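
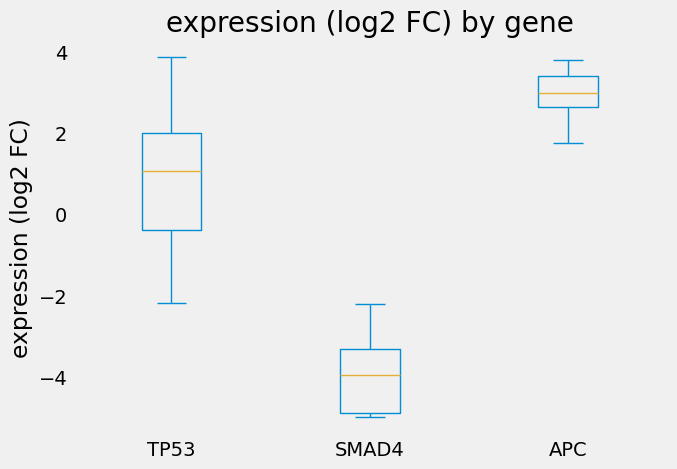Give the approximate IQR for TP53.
Q3 ≈ 2, Q1 ≈ 0; IQR ≈ 2.

≈ 2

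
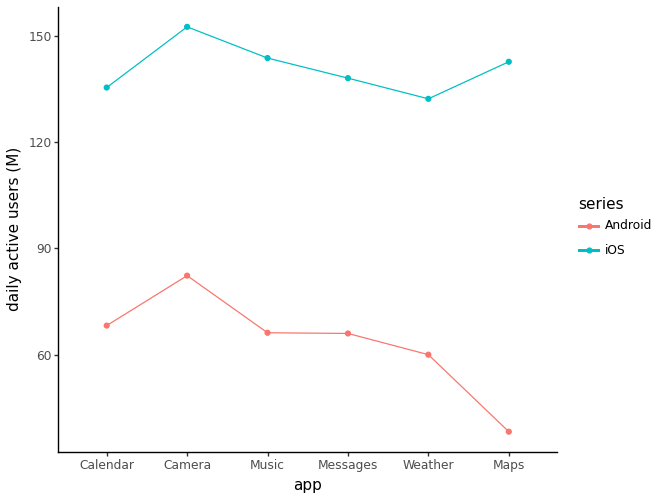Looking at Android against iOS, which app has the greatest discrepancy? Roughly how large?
Maps: Android ≈ 40, iOS ≈ 140 → gap ≈ 100. Next-largest (Music) is only ≈ 70.

Maps, ≈ 100 M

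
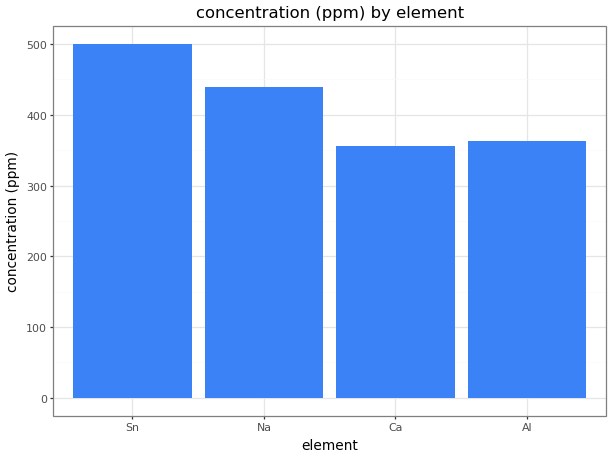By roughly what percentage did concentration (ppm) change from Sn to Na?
Sn ≈ 500, Na ≈ 450; (450 − 500) / 500 ≈ -10%.

≈ -10%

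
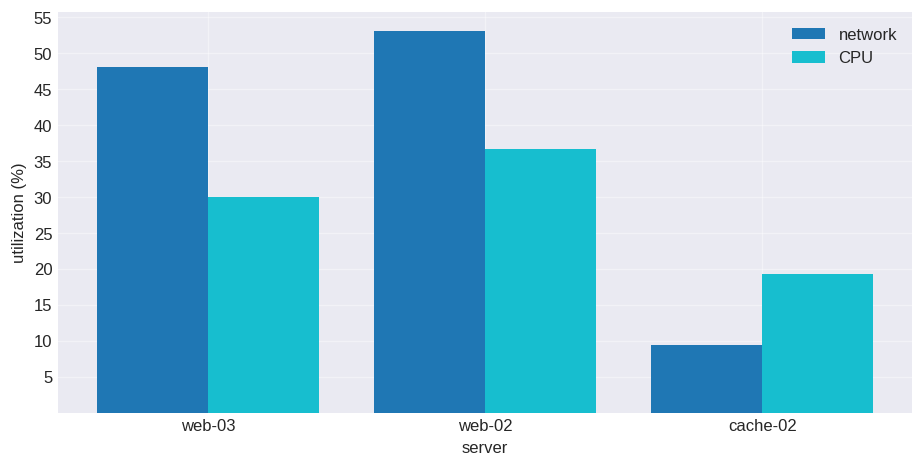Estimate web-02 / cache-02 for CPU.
web-02 ≈ 35, cache-02 ≈ 20; 35/20 ≈ 1.75.

≈ 1.75×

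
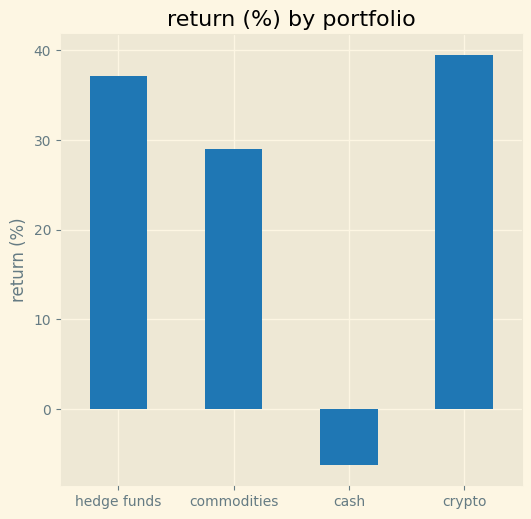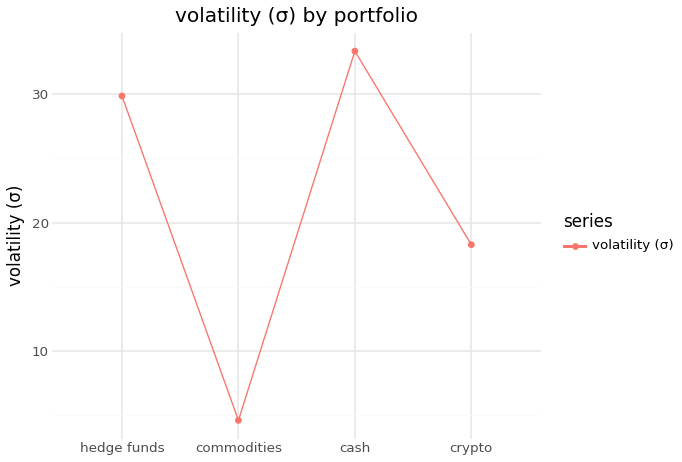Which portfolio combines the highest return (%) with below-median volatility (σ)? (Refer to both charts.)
Chart 2 median volatility (σ) ≈ 25; below-median portfolios: commodities, crypto. Among those, crypto has the highest return (%) (≈ 40).

crypto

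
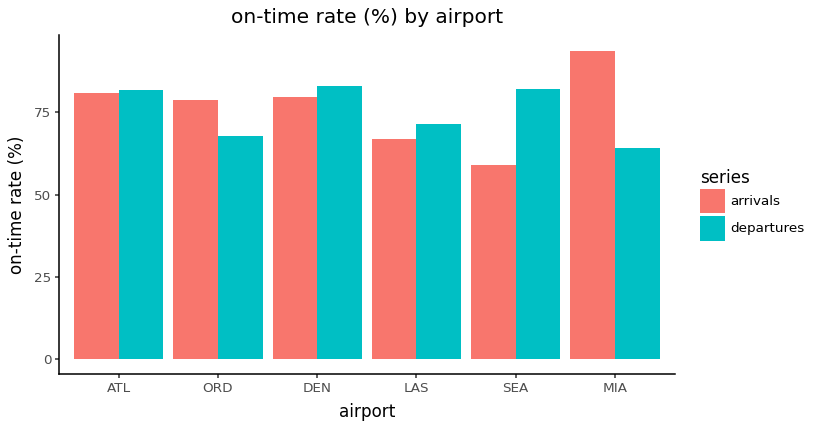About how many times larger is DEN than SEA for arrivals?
≈ 1.33×

DEN ≈ 80, SEA ≈ 60; 80/60 ≈ 1.33.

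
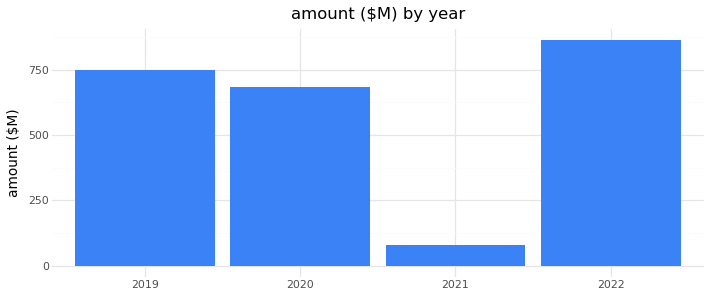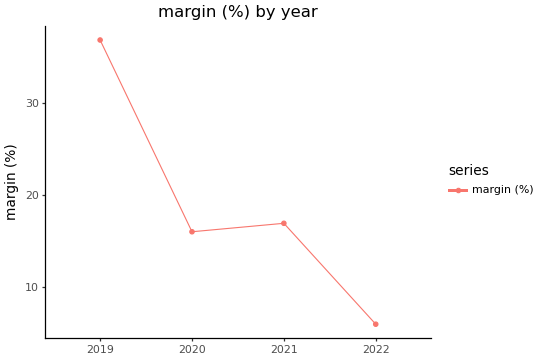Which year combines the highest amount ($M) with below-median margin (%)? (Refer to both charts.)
2022

Chart 2 median margin (%) ≈ 15; below-median years: 2020, 2022. Among those, 2022 has the highest amount ($M) (≈ 900).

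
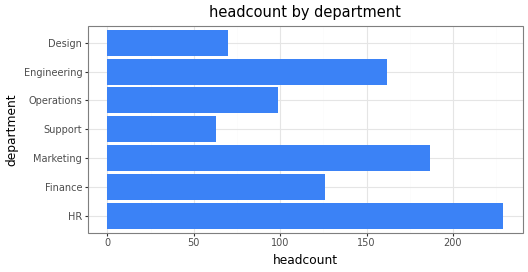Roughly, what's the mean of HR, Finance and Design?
(220 + 120 + 80) / 3 ≈ 140.

≈ 140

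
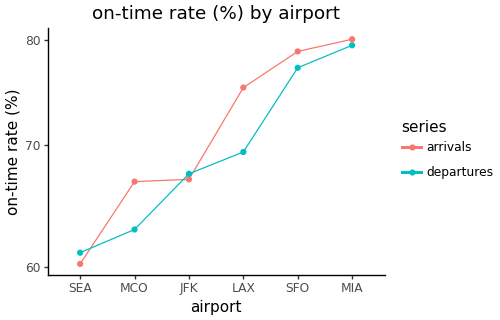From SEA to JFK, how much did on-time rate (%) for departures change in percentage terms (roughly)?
≈ +9.7%

SEA ≈ 62, JFK ≈ 68; (68 − 62) / 62 ≈ +9.7%.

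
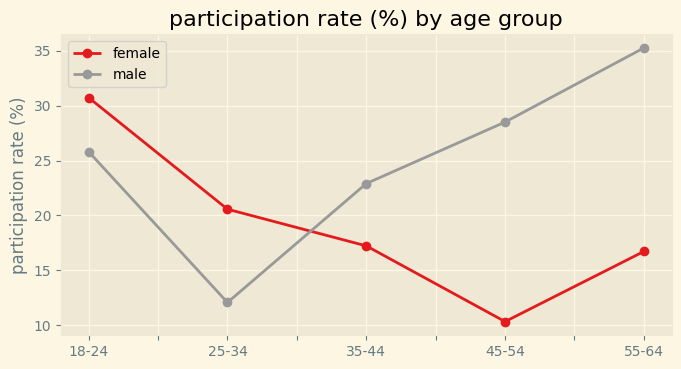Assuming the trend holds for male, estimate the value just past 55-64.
≈ 40

Last three: 25, 30, 35 → slope ≈ 5/step → next ≈ 40.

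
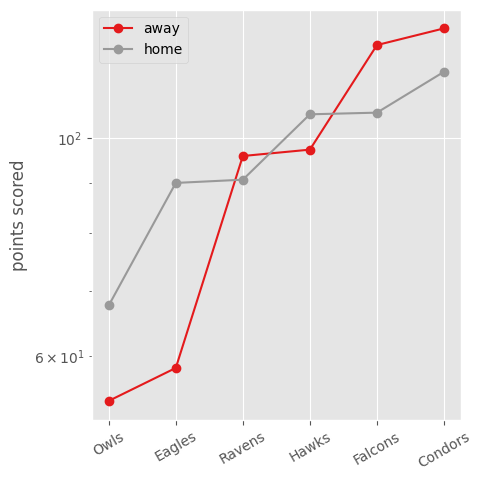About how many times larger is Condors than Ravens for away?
≈ 1.3×

Condors ≈ 130, Ravens ≈ 100; 130/100 ≈ 1.3.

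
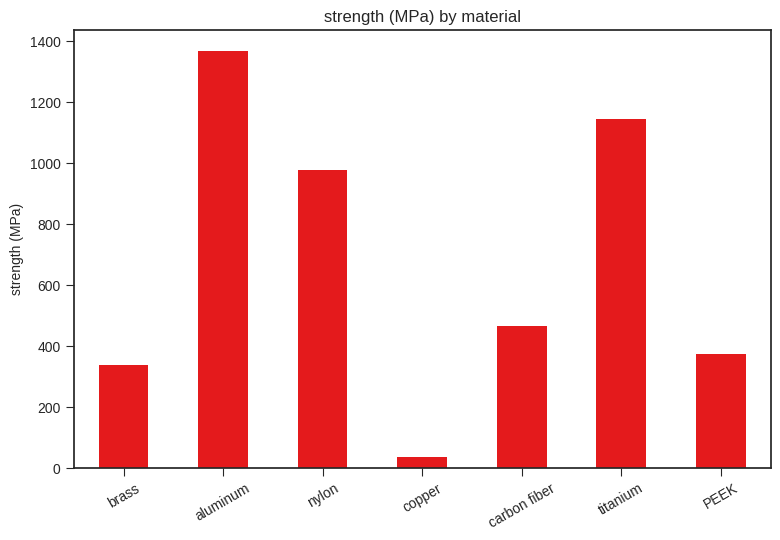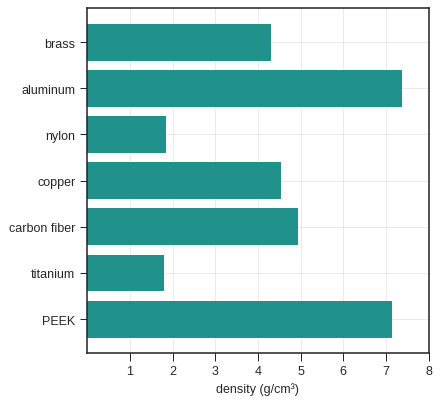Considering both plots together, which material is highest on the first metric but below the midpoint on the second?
Chart 2 median density (g/cm³) ≈ 5; below-median materials: brass, nylon, titanium. Among those, titanium has the highest strength (MPa) (≈ 1200).

titanium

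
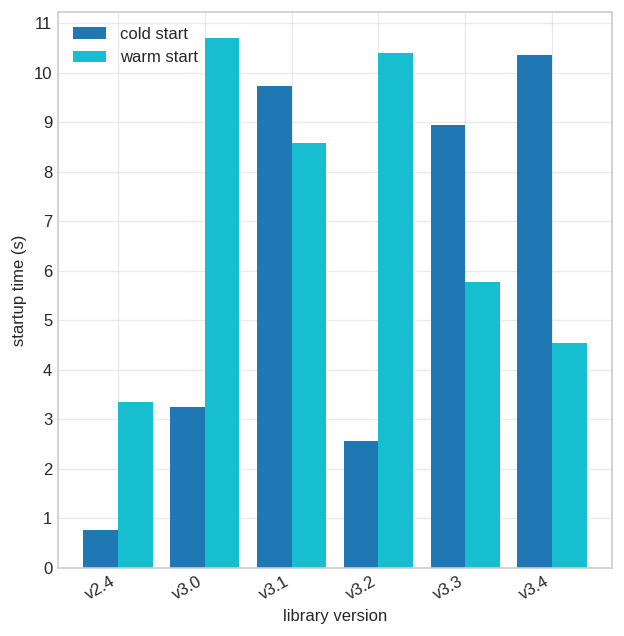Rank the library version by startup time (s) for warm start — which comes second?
v3.2

Top 3 for warm start: v3.0 ≈ 11, v3.2 ≈ 10, v3.1 ≈ 9.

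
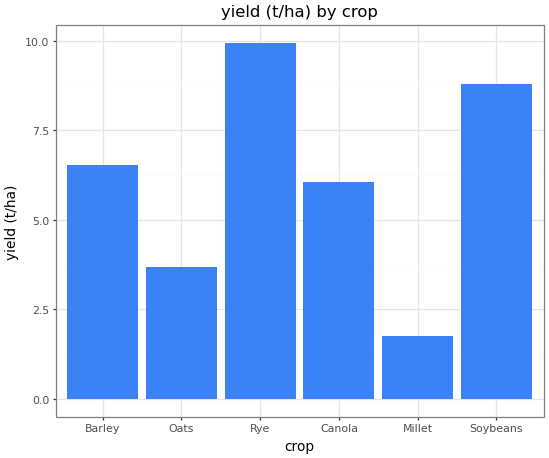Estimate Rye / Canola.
≈ 1.67×

Rye ≈ 10, Canola ≈ 6; 10/6 ≈ 1.67.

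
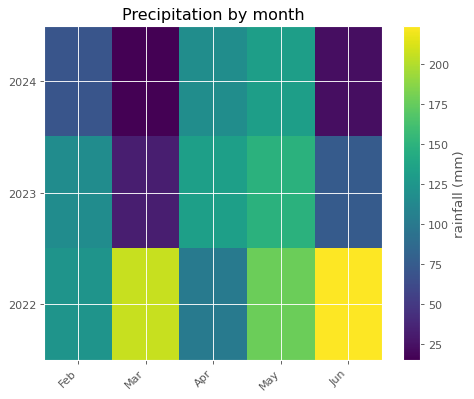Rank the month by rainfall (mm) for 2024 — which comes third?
Top 4 for 2024: May ≈ 140, Apr ≈ 120, Feb ≈ 80, Jun ≈ 20.

Feb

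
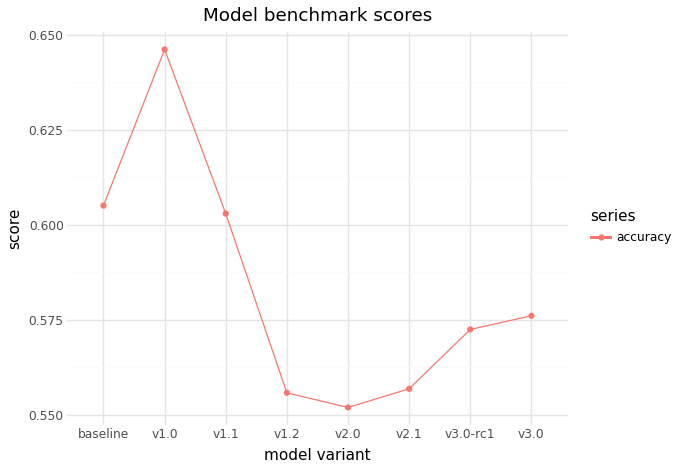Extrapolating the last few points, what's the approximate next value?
Last three: 0.56, 0.57, 0.58 → slope ≈ 0.01/step → next ≈ 0.59.

≈ 0.59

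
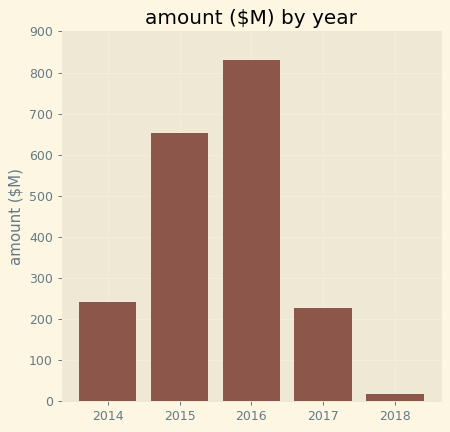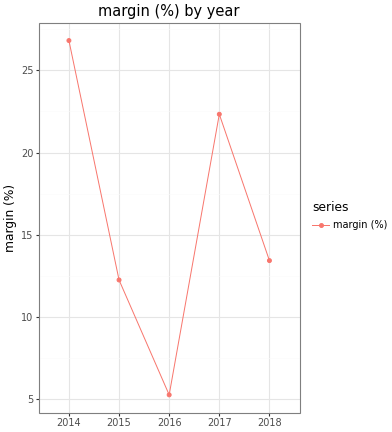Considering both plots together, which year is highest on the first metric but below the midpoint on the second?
Chart 2 median margin (%) ≈ 15; below-median years: 2015, 2016. Among those, 2016 has the highest amount ($M) (≈ 800).

2016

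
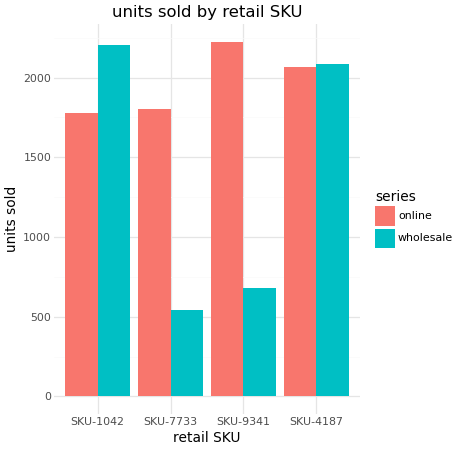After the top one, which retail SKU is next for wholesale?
Top 3 for wholesale: SKU-1042 ≈ 2200, SKU-4187 ≈ 2000, SKU-9341 ≈ 600.

SKU-4187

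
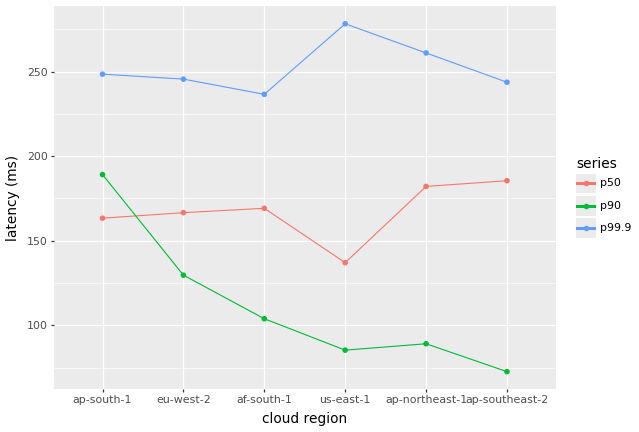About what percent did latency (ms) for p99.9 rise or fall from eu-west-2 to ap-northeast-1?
eu-west-2 ≈ 240, ap-northeast-1 ≈ 260; (260 − 240) / 240 ≈ +8.3%.

≈ +8.3%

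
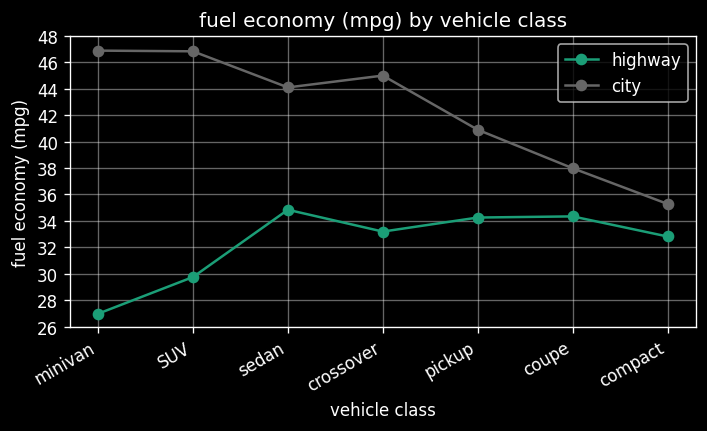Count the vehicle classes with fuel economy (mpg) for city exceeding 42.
Above 42: minivan, SUV, sedan, crossover.

4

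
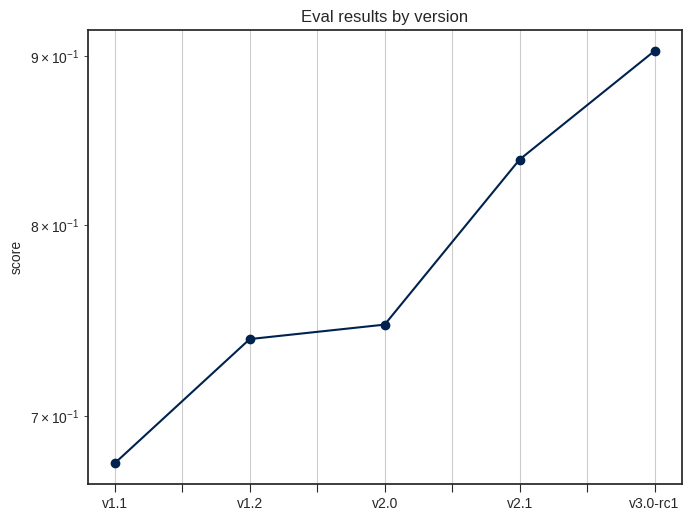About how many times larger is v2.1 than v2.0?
v2.1 ≈ 0.84, v2.0 ≈ 0.74; 0.84/0.74 ≈ 1.14.

≈ 1.14×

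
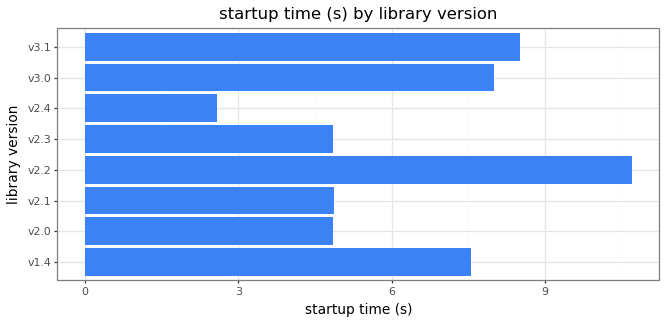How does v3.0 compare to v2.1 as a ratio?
v3.0 ≈ 8, v2.1 ≈ 5; 8/5 ≈ 1.6.

≈ 1.6×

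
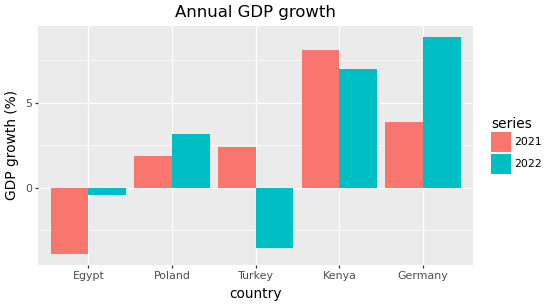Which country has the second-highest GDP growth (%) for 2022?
Kenya

Top 3 for 2022: Germany ≈ 8, Kenya ≈ 6, Poland ≈ 4.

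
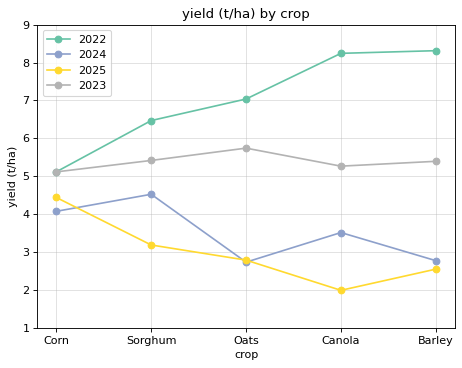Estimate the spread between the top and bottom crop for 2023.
Max Oats ≈ 6, min Corn ≈ 5; range ≈ 1.

≈ 1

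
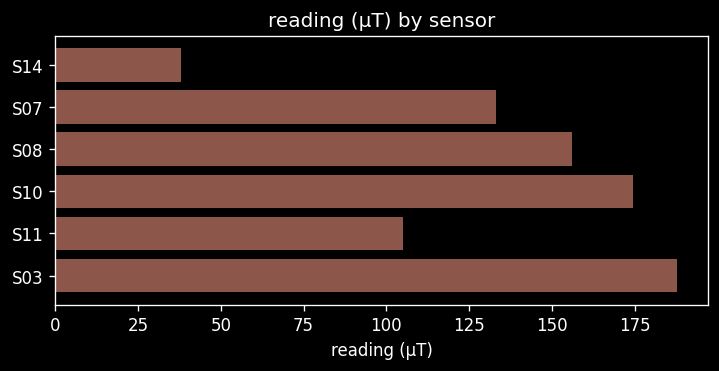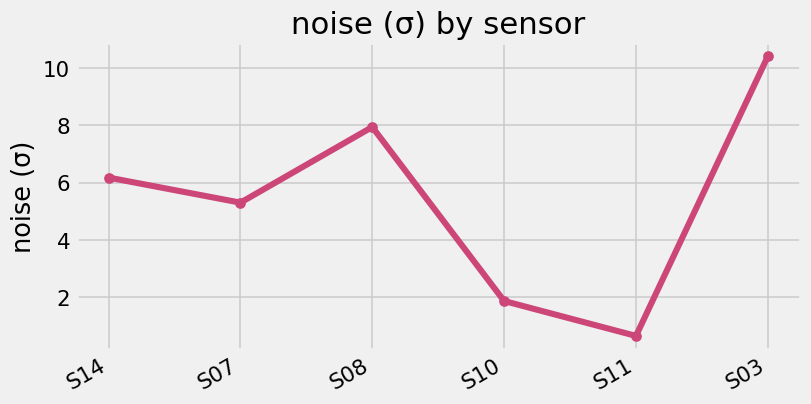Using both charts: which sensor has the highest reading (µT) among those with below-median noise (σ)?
S10

Chart 2 median noise (σ) ≈ 6; below-median sensors: S07, S10, S11. Among those, S10 has the highest reading (µT) (≈ 180).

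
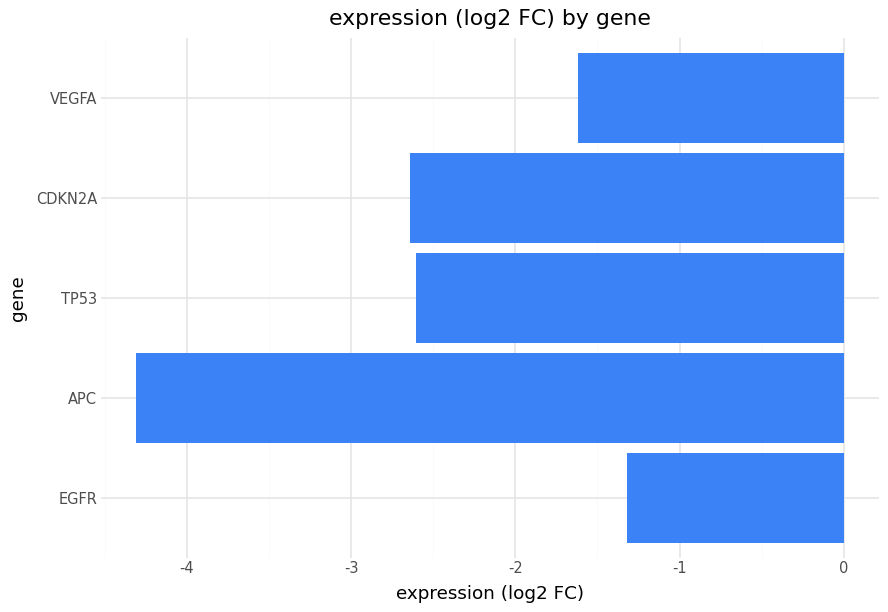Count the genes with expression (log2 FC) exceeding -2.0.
2

Above -2.0: EGFR, VEGFA.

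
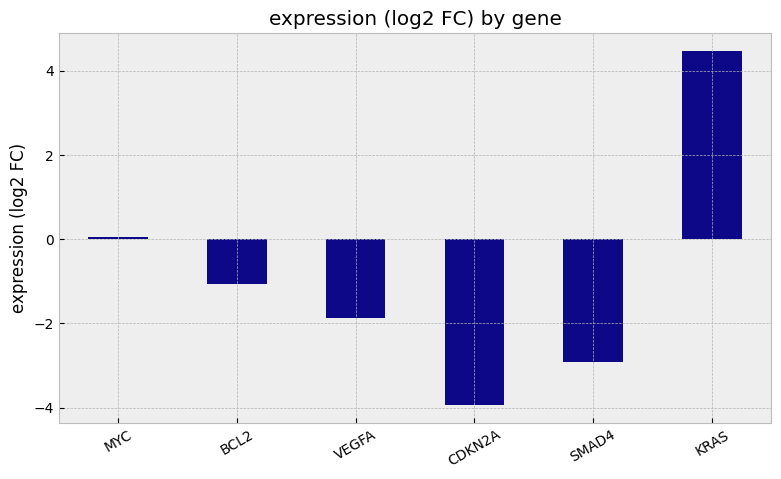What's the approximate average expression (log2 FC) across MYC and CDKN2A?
≈ -2

(0 + -4) / 2 ≈ -2.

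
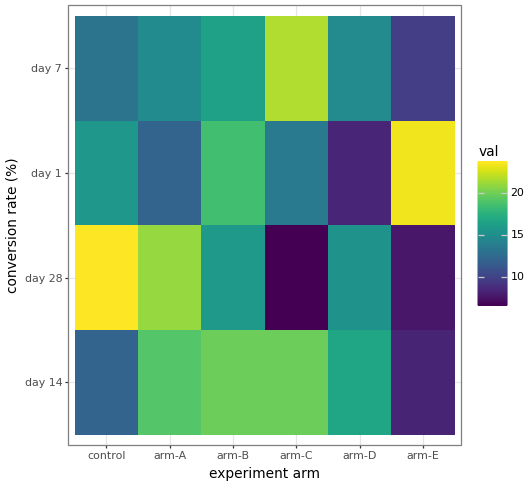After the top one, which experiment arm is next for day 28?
arm-A

Top 3 for day 28: control ≈ 24, arm-A ≈ 22, arm-B ≈ 16.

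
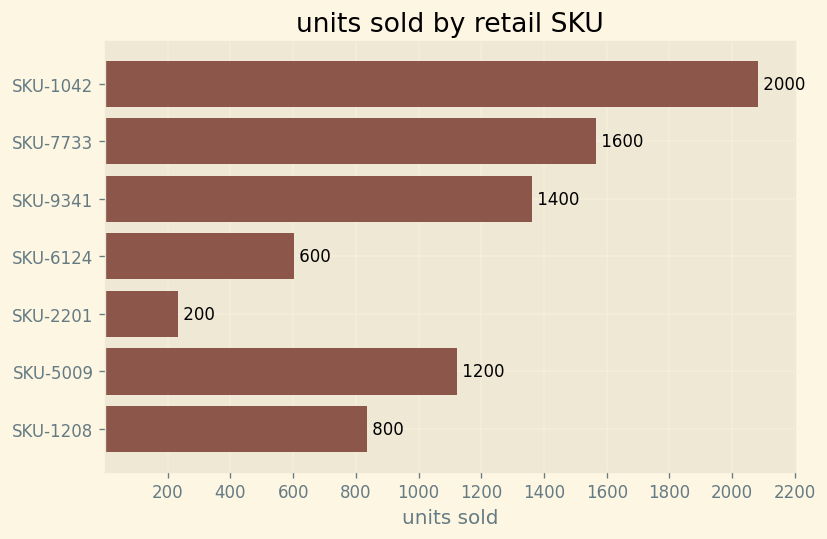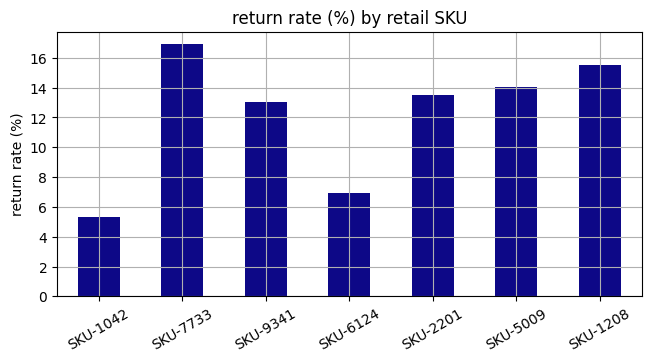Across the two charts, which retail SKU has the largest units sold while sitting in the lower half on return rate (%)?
SKU-1042

Chart 2 median return rate (%) ≈ 14; below-median retail SKUs: SKU-1042, SKU-9341, SKU-6124. Among those, SKU-1042 has the highest units sold (≈ 2000).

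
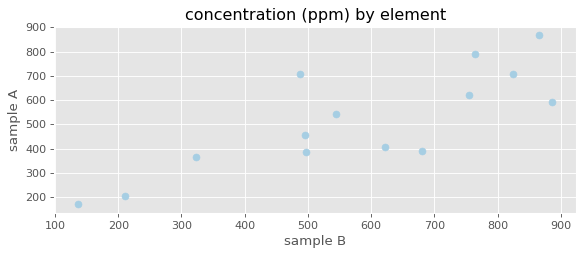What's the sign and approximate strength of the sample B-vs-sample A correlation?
positive, strong

Points are positively correlated; strong (|r| ≈ 0.8).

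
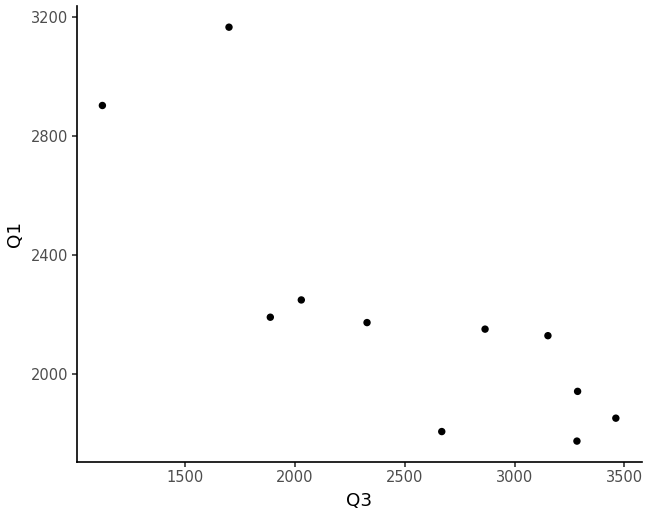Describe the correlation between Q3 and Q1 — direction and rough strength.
negative, strong

Points are negatively correlated; strong (|r| ≈ 0.8).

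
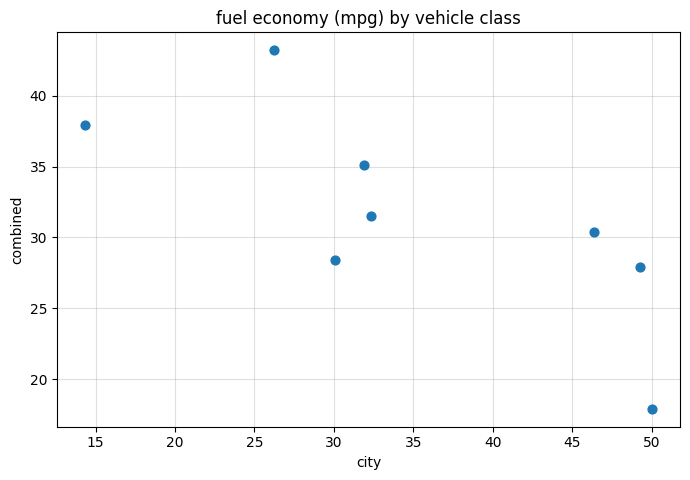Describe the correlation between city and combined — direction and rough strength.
Points are negatively correlated; strong (|r| ≈ 0.8).

negative, strong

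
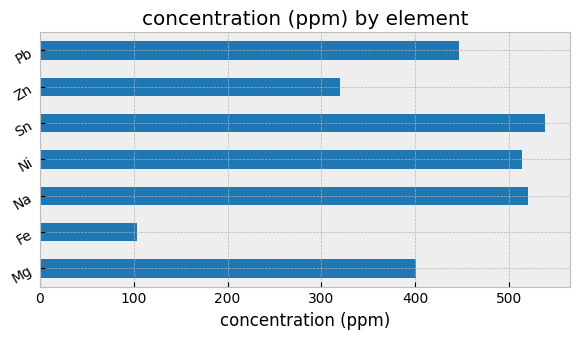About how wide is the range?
≈ 450

Max Sn ≈ 550, min Fe ≈ 100; range ≈ 450.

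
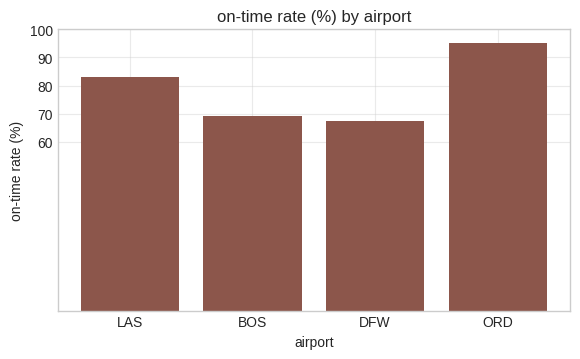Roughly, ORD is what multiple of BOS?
ORD ≈ 100, BOS ≈ 70; 100/70 ≈ 1.43.

≈ 1.43×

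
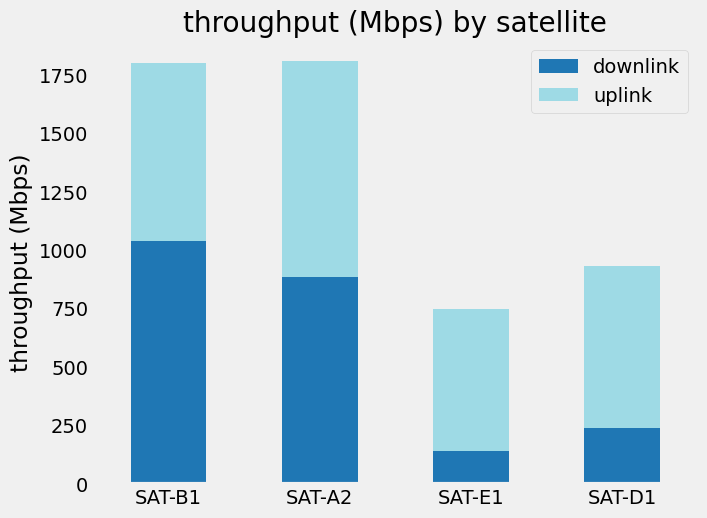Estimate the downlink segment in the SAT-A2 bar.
≈ 800

downlink top ≈ 800, bottom ≈ 0; segment ≈ 800.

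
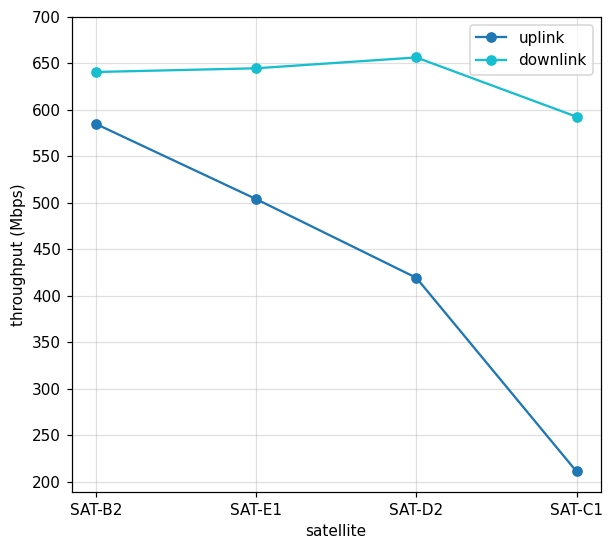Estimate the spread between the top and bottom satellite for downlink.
≈ 50

Max SAT-D2 ≈ 650, min SAT-C1 ≈ 600; range ≈ 50.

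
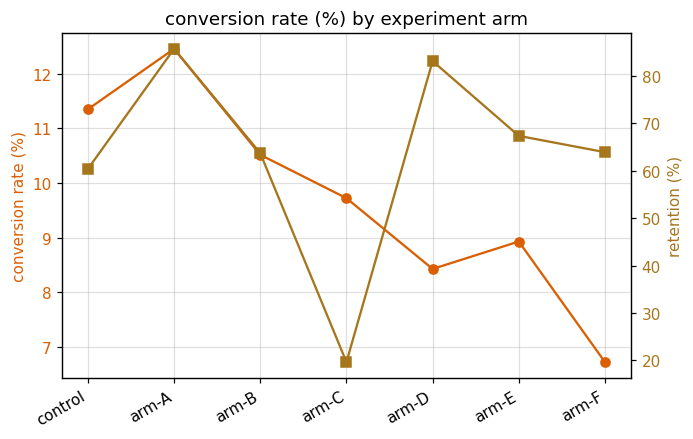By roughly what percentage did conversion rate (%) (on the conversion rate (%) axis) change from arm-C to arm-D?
≈ -10.5%

arm-C ≈ 9.5, arm-D ≈ 8.5; (8.5 − 9.5) / 9.5 ≈ -10.5%.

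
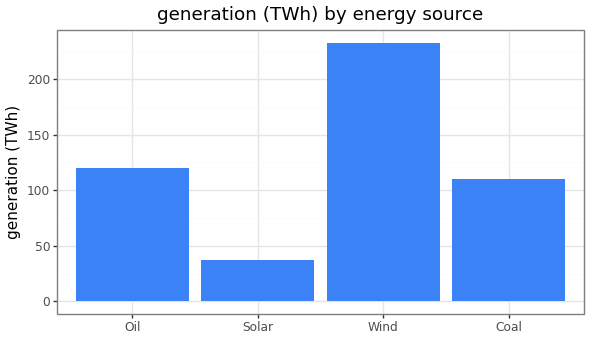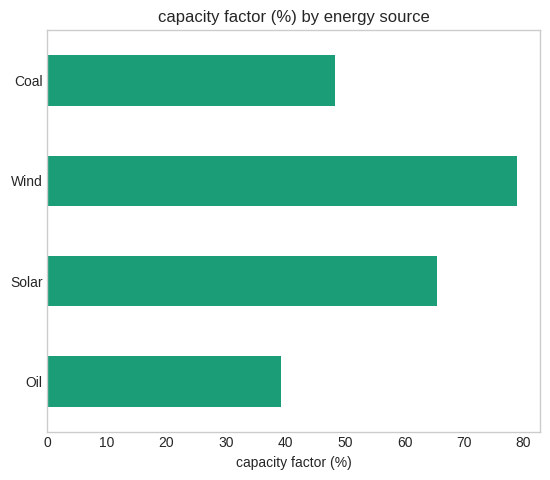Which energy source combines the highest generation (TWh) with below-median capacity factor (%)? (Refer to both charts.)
Chart 2 median capacity factor (%) ≈ 60; below-median energy sources: Oil, Coal. Among those, Oil has the highest generation (TWh) (≈ 125).

Oil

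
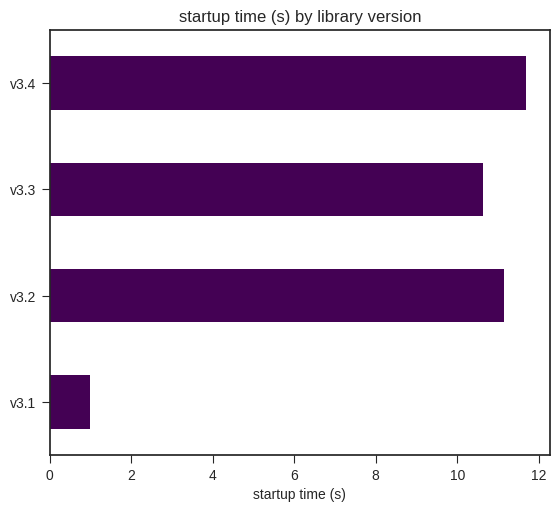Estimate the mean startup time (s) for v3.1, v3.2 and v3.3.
≈ 8

(1 + 11 + 11) / 3 ≈ 8.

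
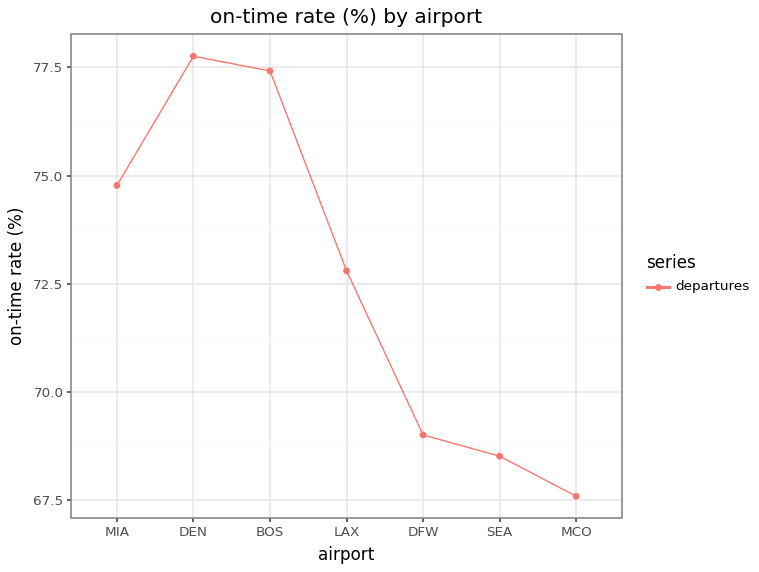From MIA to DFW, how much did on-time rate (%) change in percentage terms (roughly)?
MIA ≈ 75, DFW ≈ 69; (69 − 75) / 75 ≈ -8%.

≈ -8%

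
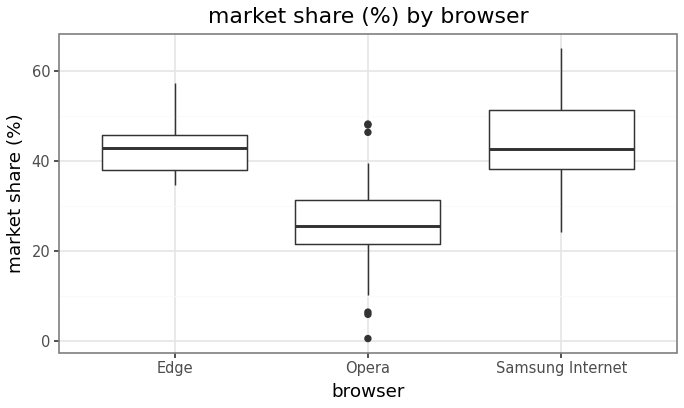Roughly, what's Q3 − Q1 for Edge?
≈ 8

Q3 ≈ 46, Q1 ≈ 38; IQR ≈ 8.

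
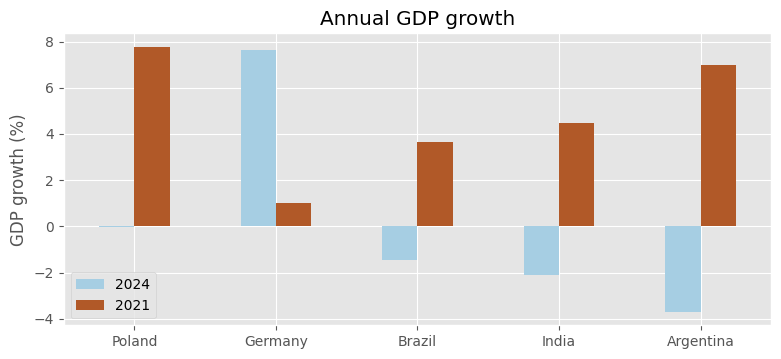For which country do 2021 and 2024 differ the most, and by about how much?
Argentina, ≈ 11 %

Argentina: 2021 ≈ 7, 2024 ≈ -4 → gap ≈ 11. Next-largest (Poland) is only ≈ 8.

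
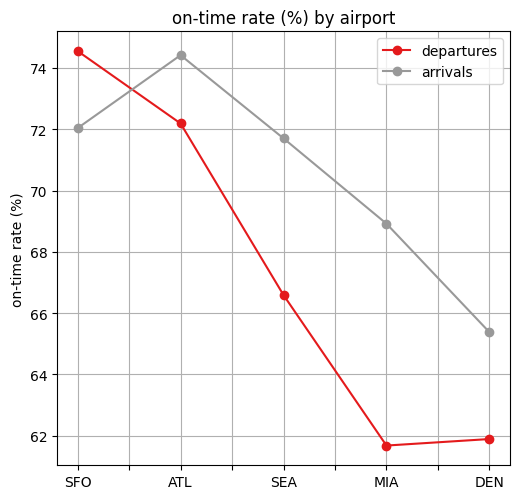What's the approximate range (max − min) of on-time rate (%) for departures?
≈ 12

Max SFO ≈ 74, min MIA ≈ 62; range ≈ 12.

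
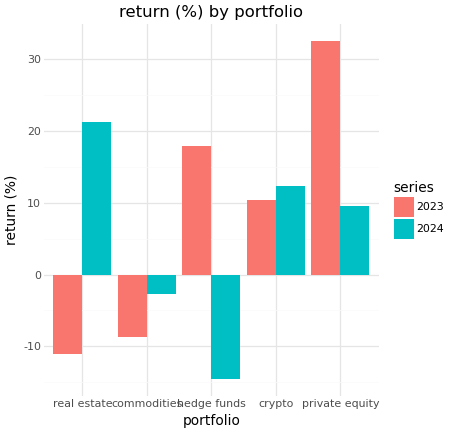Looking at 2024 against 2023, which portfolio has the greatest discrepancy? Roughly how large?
hedge funds, ≈ 35 %

hedge funds: 2024 ≈ -15, 2023 ≈ 20 → gap ≈ 35. Next-largest (real estate) is only ≈ 30.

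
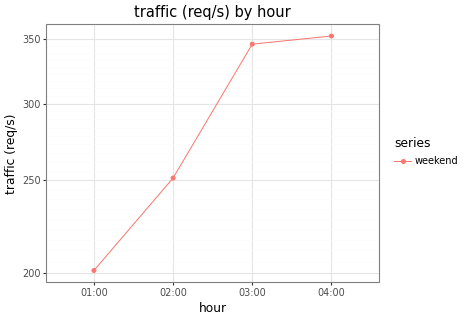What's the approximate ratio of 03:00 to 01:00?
≈ 1.7×

03:00 ≈ 340, 01:00 ≈ 200; 340/200 ≈ 1.7.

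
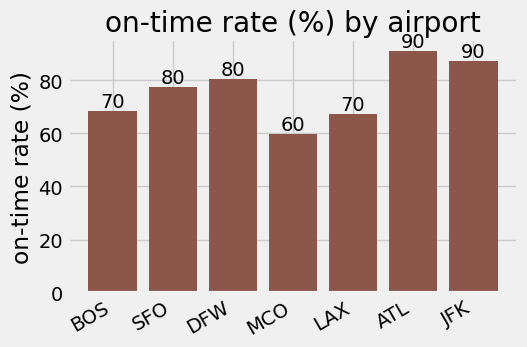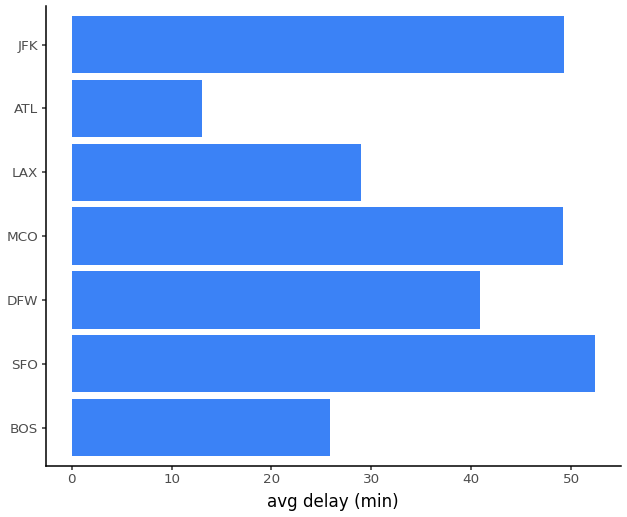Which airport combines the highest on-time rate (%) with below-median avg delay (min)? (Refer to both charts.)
Chart 2 median avg delay (min) ≈ 40; below-median airports: BOS, LAX, ATL. Among those, ATL has the highest on-time rate (%) (≈ 90).

ATL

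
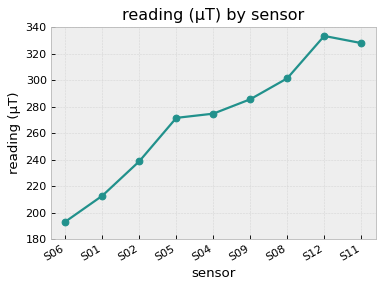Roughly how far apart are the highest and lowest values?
Max S12 ≈ 340, min S06 ≈ 200; range ≈ 140.

≈ 140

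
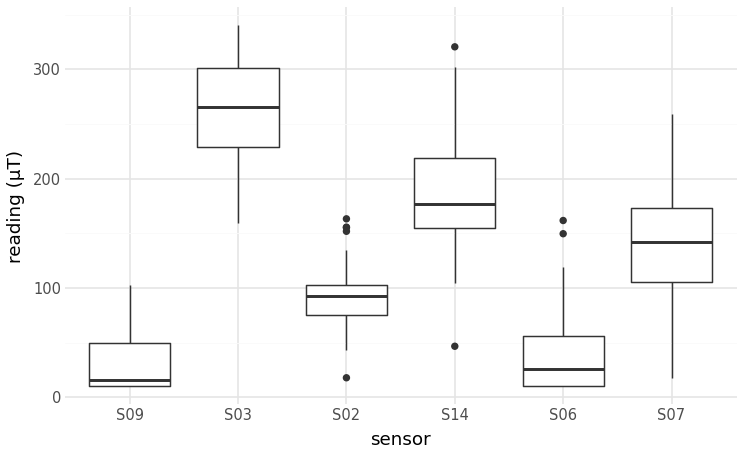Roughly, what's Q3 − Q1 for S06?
Q3 ≈ 50, Q1 ≈ 0; IQR ≈ 50.

≈ 50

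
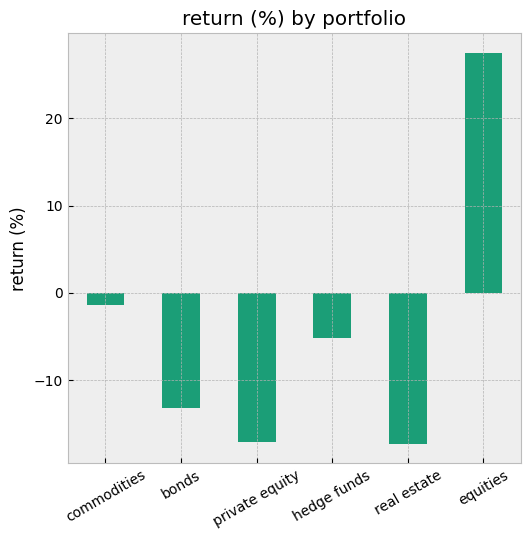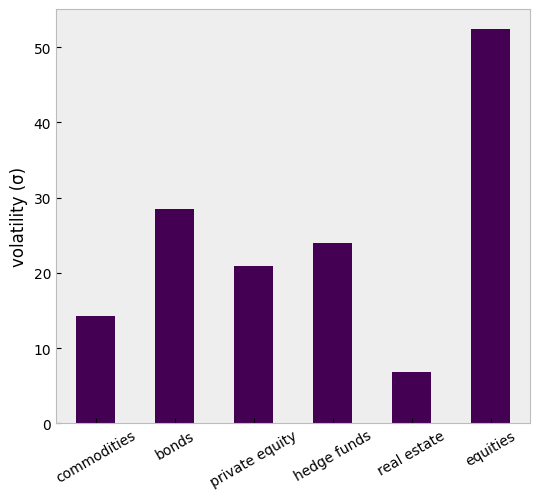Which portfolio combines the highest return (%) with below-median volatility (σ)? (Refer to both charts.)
Chart 2 median volatility (σ) ≈ 20; below-median portfolios: commodities, private equity, real estate. Among those, commodities has the highest return (%) (≈ 0).

commodities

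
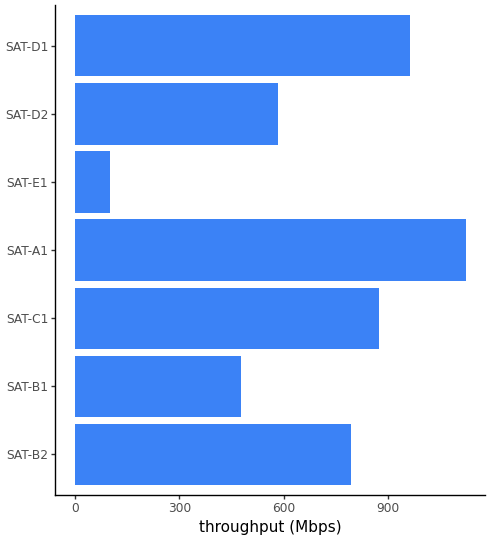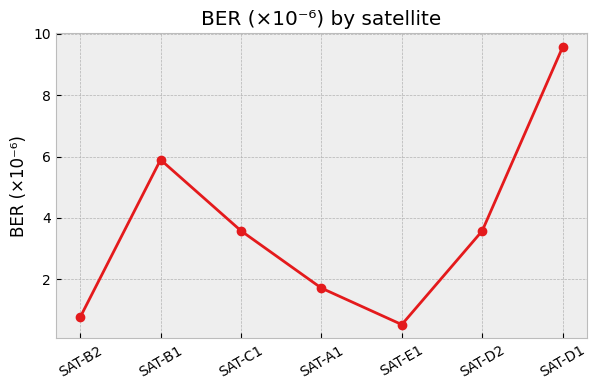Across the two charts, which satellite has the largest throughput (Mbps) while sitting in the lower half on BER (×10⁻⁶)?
Chart 2 median BER (×10⁻⁶) ≈ 4; below-median satellites: SAT-B2, SAT-A1, SAT-E1. Among those, SAT-A1 has the highest throughput (Mbps) (≈ 1200).

SAT-A1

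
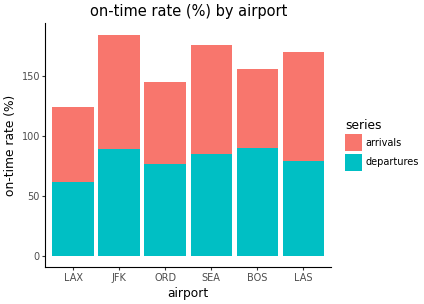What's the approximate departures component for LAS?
≈ 80

departures top ≈ 80, bottom ≈ 0; segment ≈ 80.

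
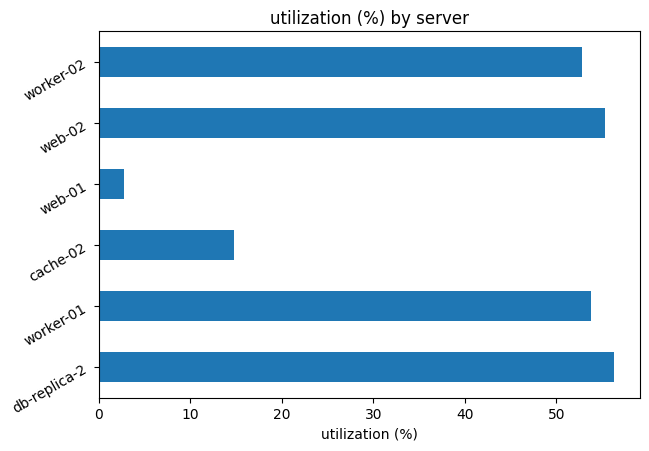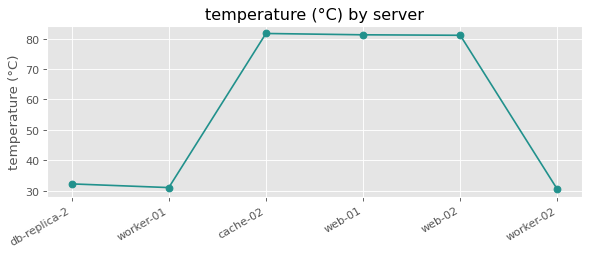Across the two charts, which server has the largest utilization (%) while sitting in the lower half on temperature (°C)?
Chart 2 median temperature (°C) ≈ 60; below-median servers: db-replica-2, worker-01, worker-02. Among those, db-replica-2 has the highest utilization (%) (≈ 60).

db-replica-2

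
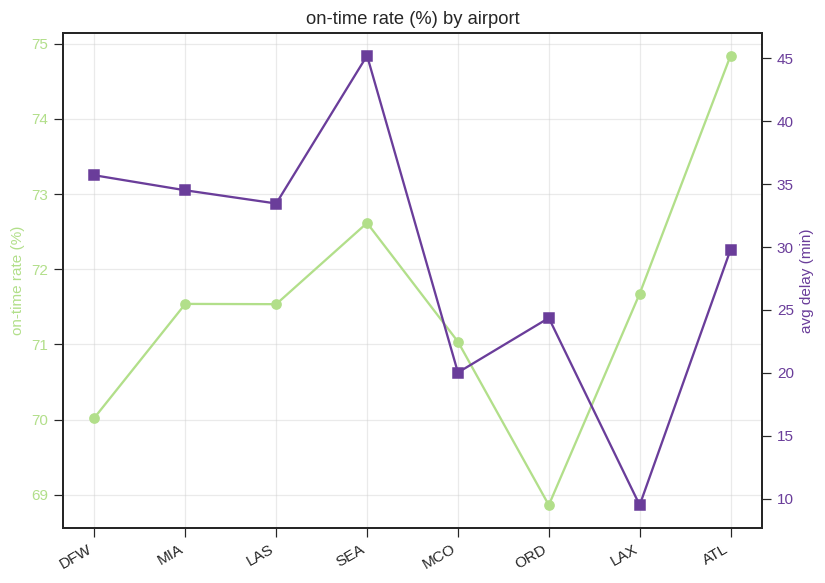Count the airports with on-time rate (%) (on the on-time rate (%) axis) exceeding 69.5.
Above 69.5: DFW, MIA, LAS, SEA, MCO, LAX, ATL.

7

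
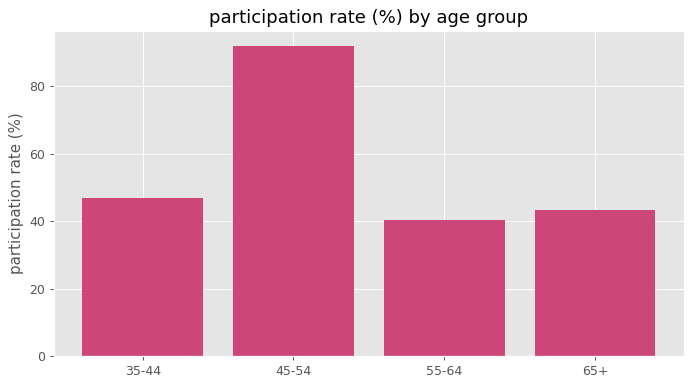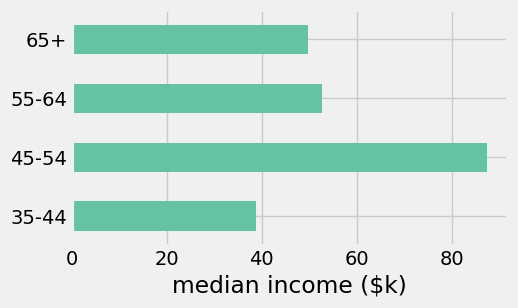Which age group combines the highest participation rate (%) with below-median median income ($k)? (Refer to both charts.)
Chart 2 median median income ($k) ≈ 50; below-median age groups: 35-44, 65+. Among those, 35-44 has the highest participation rate (%) (≈ 50).

35-44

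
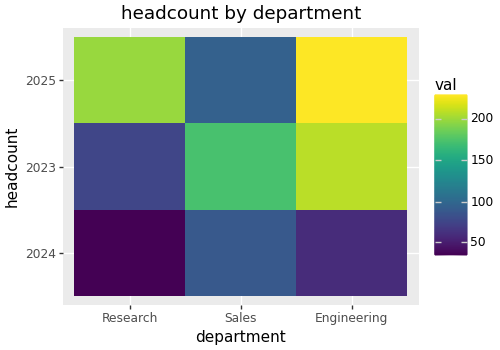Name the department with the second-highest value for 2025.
Top 3 for 2025: Engineering ≈ 240, Research ≈ 200, Sales ≈ 100.

Research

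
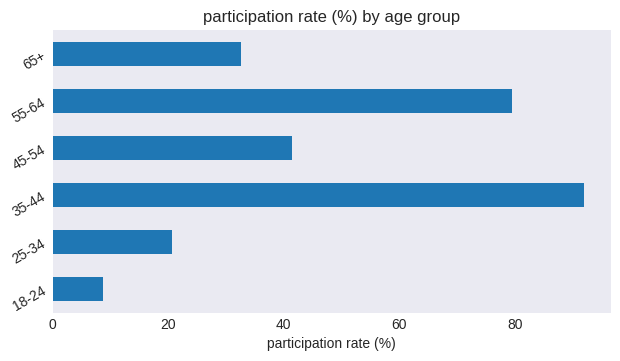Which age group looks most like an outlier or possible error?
35-44

35-44 ≈ 90; the rest sit between ≈ 10 and ≈ 80.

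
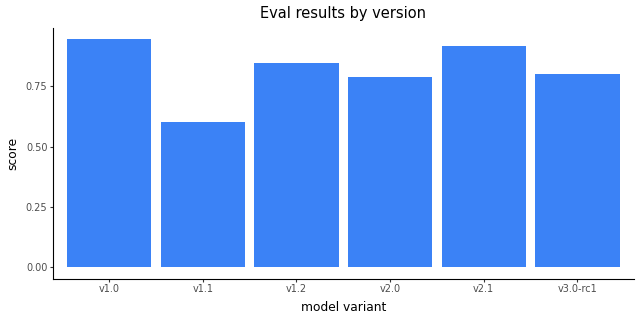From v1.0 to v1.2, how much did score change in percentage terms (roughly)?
≈ -11.1%

v1.0 ≈ 0.9, v1.2 ≈ 0.8; (0.8 − 0.9) / 0.9 ≈ -11.1%.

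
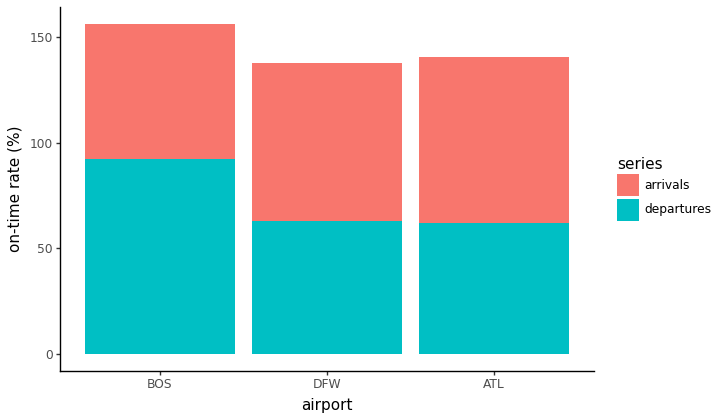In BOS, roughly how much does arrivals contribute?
arrivals top ≈ 160, bottom ≈ 100; segment ≈ 60.

≈ 60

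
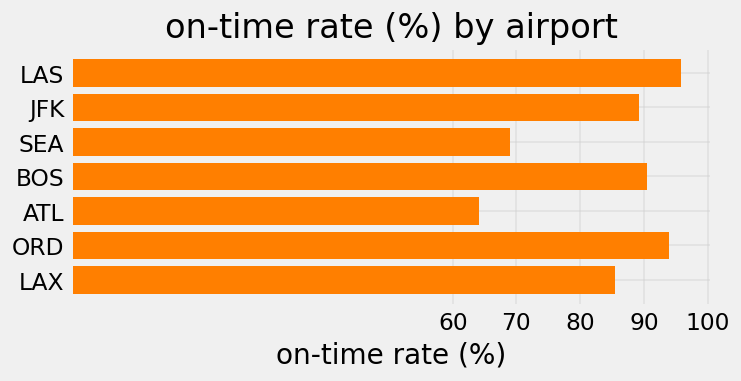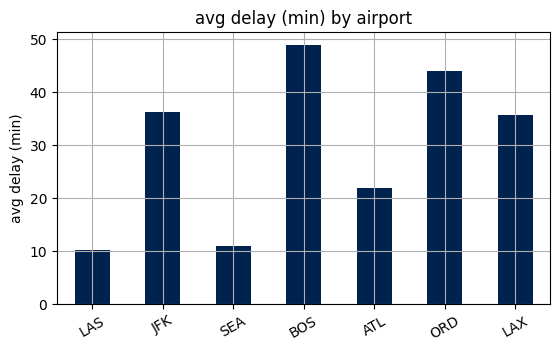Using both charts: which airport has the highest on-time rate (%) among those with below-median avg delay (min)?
LAS

Chart 2 median avg delay (min) ≈ 35; below-median airports: LAS, SEA, ATL. Among those, LAS has the highest on-time rate (%) (≈ 100).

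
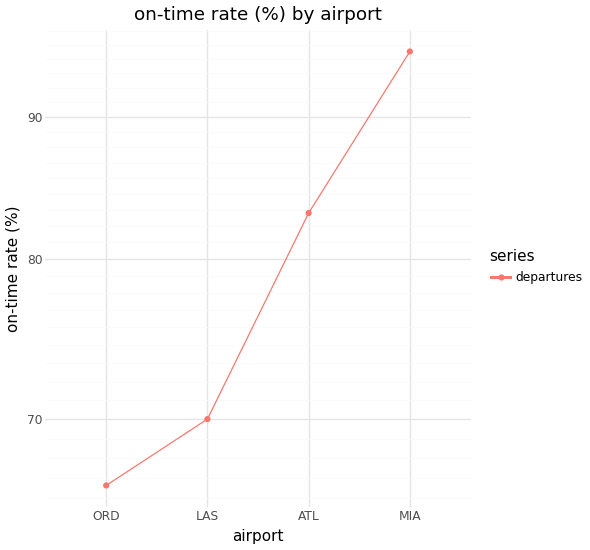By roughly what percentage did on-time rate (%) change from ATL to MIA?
ATL ≈ 85, MIA ≈ 95; (95 − 85) / 85 ≈ +11.8%.

≈ +11.8%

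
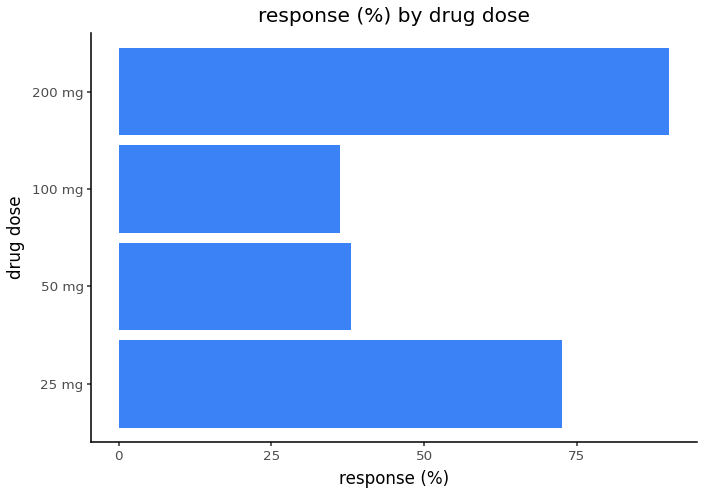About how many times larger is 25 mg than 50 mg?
25 mg ≈ 70, 50 mg ≈ 40; 70/40 ≈ 1.75.

≈ 1.75×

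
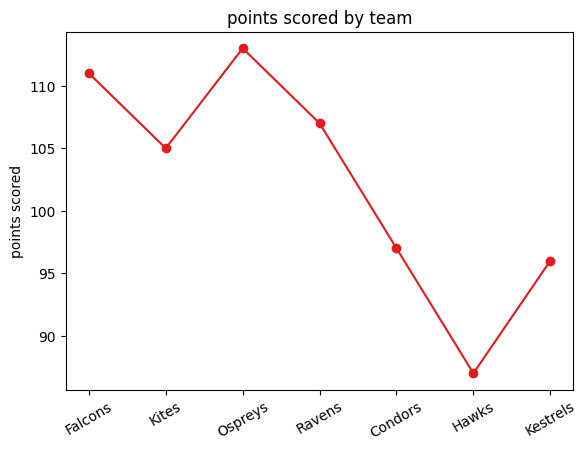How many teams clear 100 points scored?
Above 100: Falcons, Kites, Ospreys, Ravens.

4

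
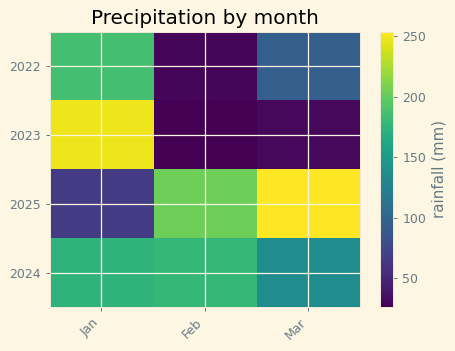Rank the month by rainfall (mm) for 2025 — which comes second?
Feb

Top 3 for 2025: Mar ≈ 260, Feb ≈ 200, Jan ≈ 60.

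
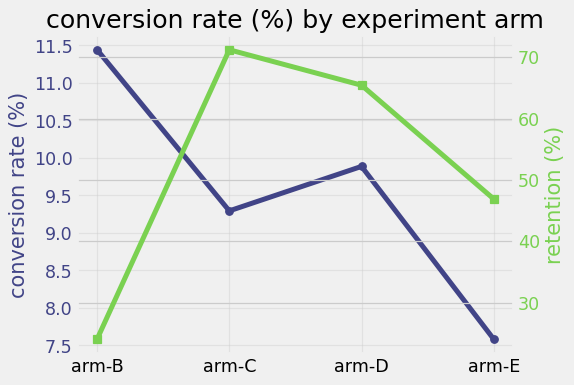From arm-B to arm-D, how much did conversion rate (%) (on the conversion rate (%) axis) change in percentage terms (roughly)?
≈ -13%

arm-B ≈ 11.5, arm-D ≈ 10.0; (10.0 − 11.5) / 11.5 ≈ -13%.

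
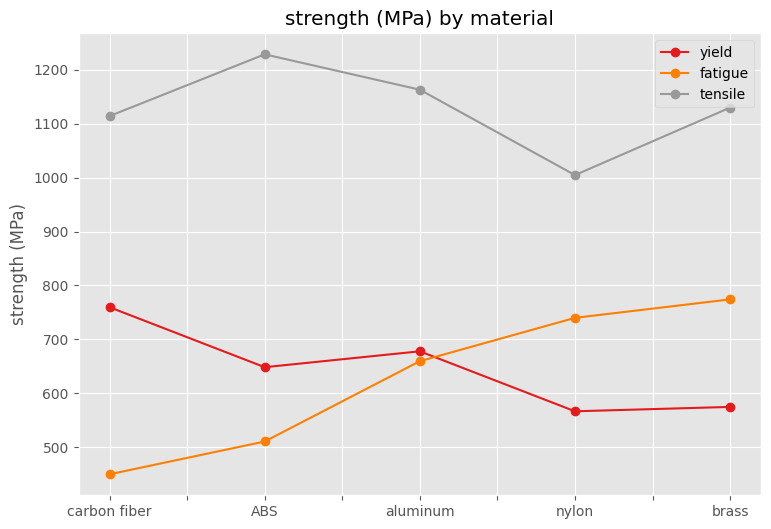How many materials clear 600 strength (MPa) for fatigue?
Above 600: aluminum, nylon, brass.

3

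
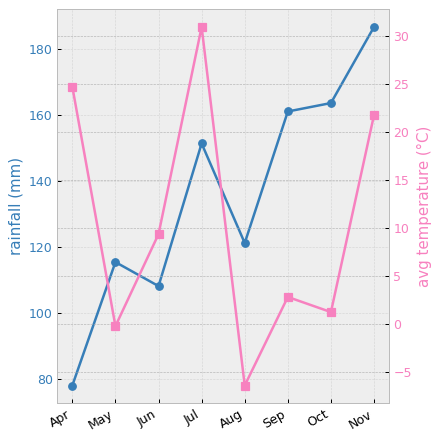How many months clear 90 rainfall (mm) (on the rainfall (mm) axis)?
7

Above 90: May, Jun, Jul, Aug, Sep, Oct, Nov.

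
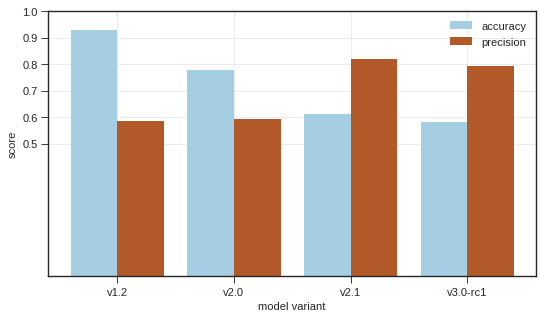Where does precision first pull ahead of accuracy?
v2.1

v2.0: precision ≈ 0.6 vs accuracy ≈ 0.8 (not yet); v2.1: precision ≈ 0.8 vs accuracy ≈ 0.6 (first crossover).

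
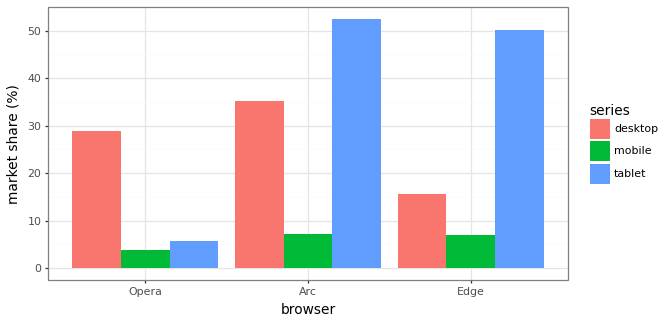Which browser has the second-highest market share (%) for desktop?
Opera

Top 3 for desktop: Arc ≈ 35, Opera ≈ 30, Edge ≈ 15.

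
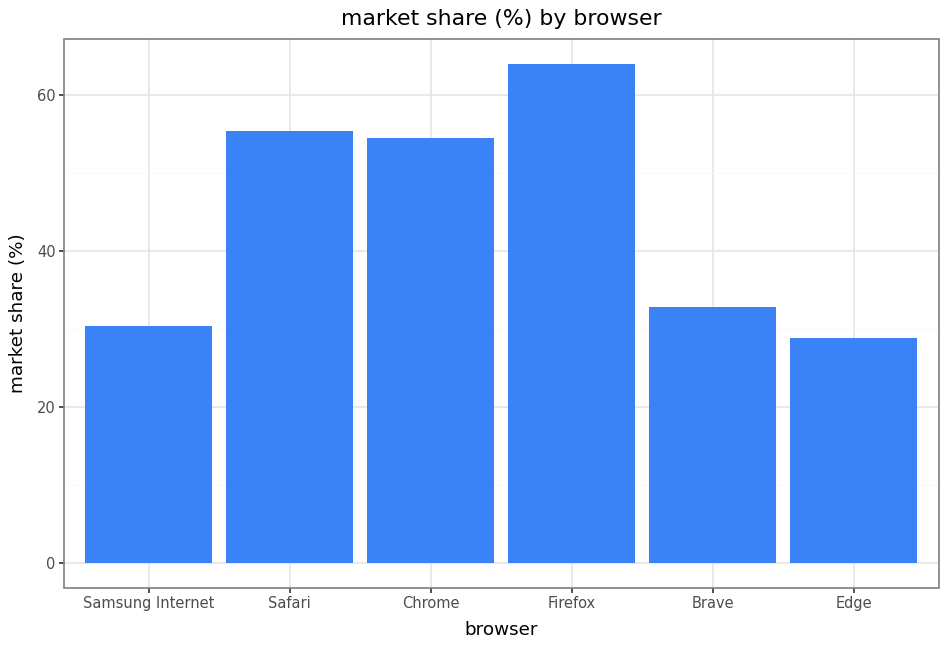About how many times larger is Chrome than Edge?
Chrome ≈ 50, Edge ≈ 30; 50/30 ≈ 1.67.

≈ 1.67×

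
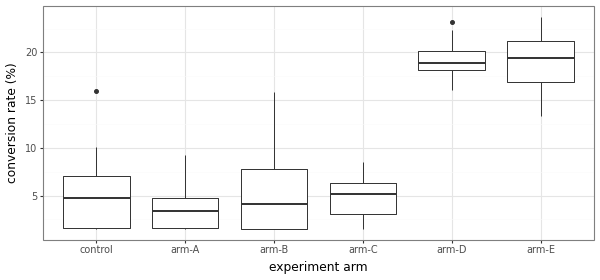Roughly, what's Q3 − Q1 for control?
Q3 ≈ 8, Q1 ≈ 2; IQR ≈ 6.

≈ 6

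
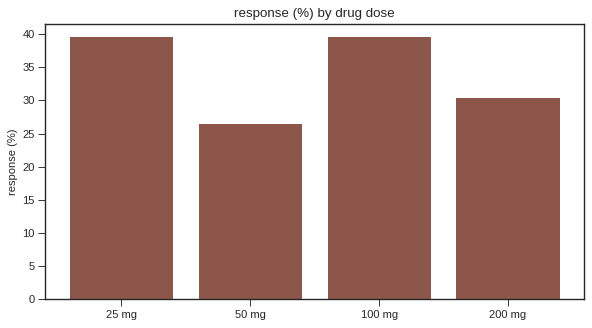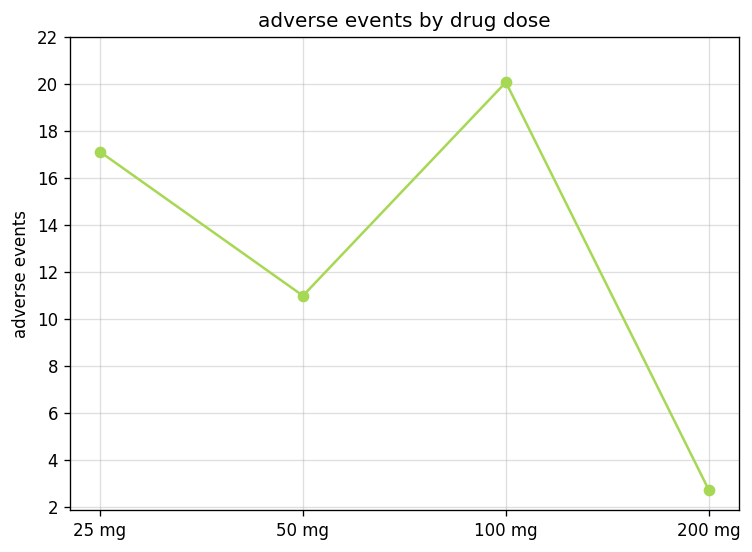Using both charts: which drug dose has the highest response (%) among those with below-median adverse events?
200 mg

Chart 2 median adverse events ≈ 14; below-median drug doses: 50 mg, 200 mg. Among those, 200 mg has the highest response (%) (≈ 30).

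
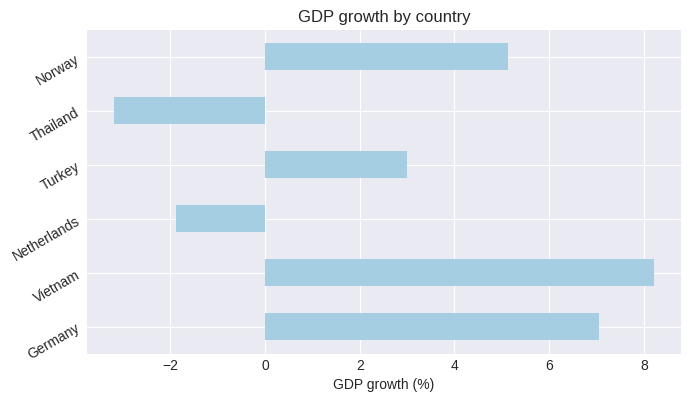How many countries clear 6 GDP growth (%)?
Above 6: Germany, Vietnam.

2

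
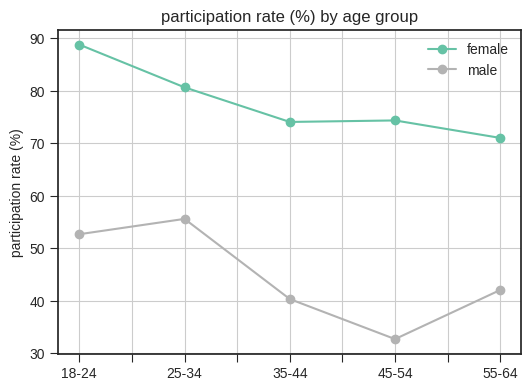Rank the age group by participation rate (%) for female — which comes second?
Top 3 for female: 18-24 ≈ 90, 25-34 ≈ 80, 45-54 ≈ 75.

25-34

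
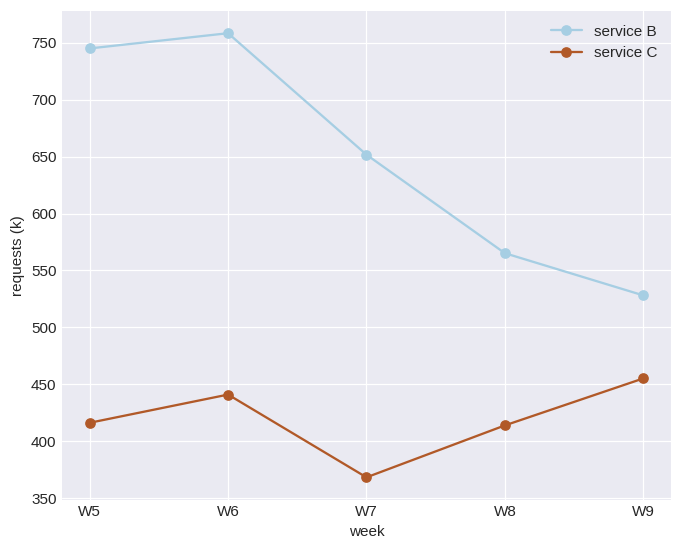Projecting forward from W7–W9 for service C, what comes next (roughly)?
≈ 500

Last three: 350, 400, 450 → slope ≈ 50/step → next ≈ 500.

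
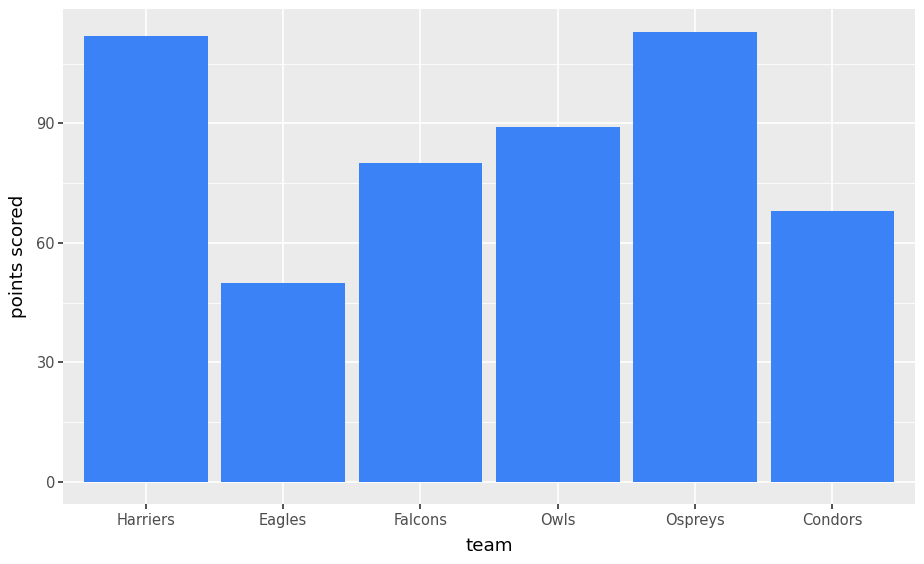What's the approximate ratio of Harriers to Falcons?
Harriers ≈ 110, Falcons ≈ 80; 110/80 ≈ 1.38.

≈ 1.38×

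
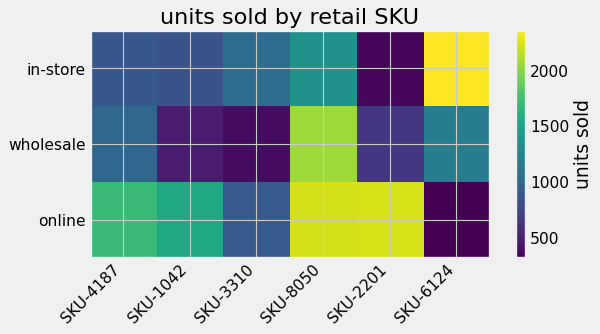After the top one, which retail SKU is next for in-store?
SKU-8050

Top 3 for in-store: SKU-6124 ≈ 2400, SKU-8050 ≈ 1400, SKU-3310 ≈ 1000.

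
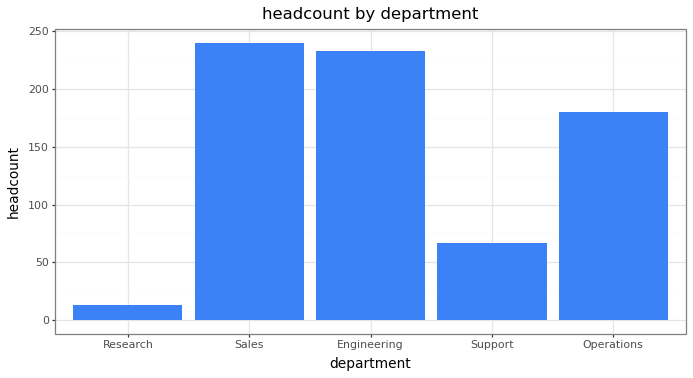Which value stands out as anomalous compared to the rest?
Research

Research ≈ 20; the rest sit between ≈ 60 and ≈ 240.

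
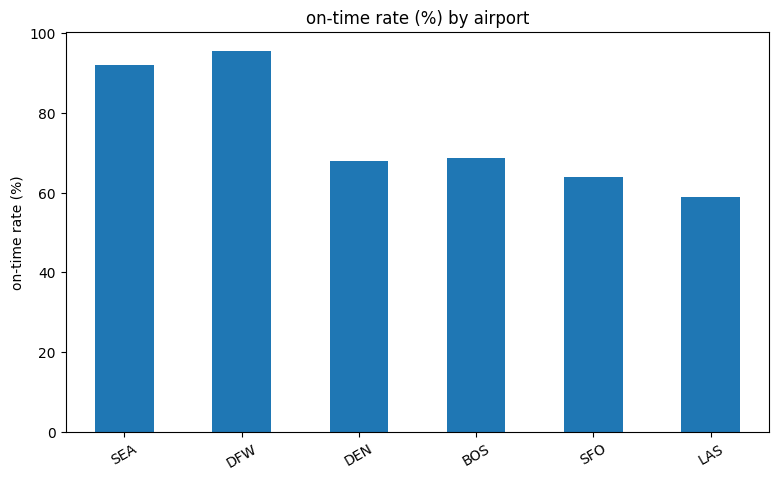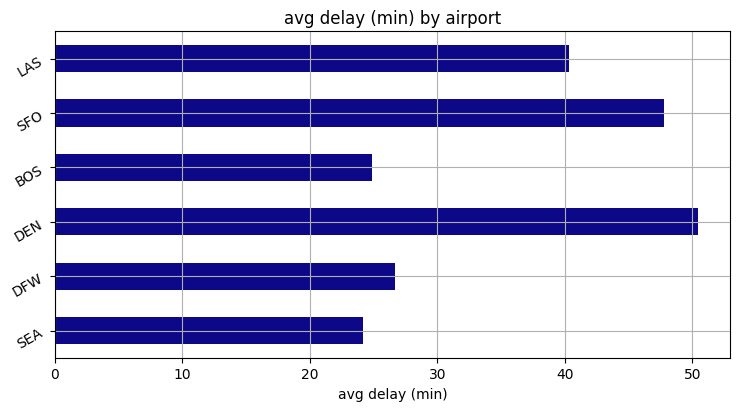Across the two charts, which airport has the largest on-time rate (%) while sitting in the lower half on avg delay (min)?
Chart 2 median avg delay (min) ≈ 35; below-median airports: SEA, DFW, BOS. Among those, DFW has the highest on-time rate (%) (≈ 100).

DFW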